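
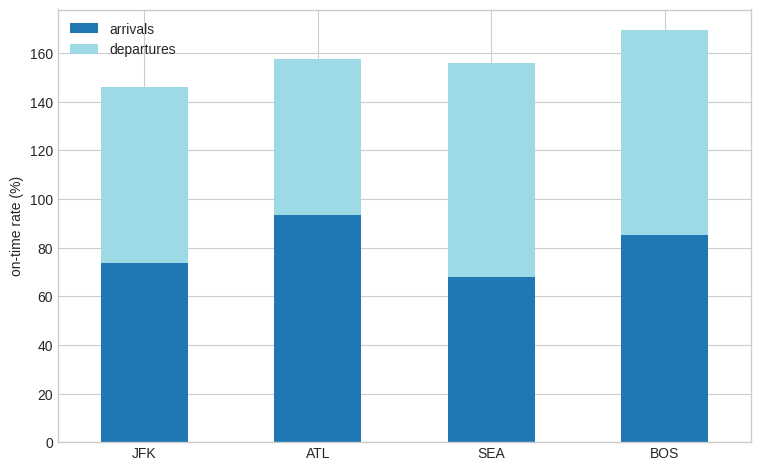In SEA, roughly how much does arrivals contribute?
arrivals top ≈ 60, bottom ≈ 0; segment ≈ 60.

≈ 60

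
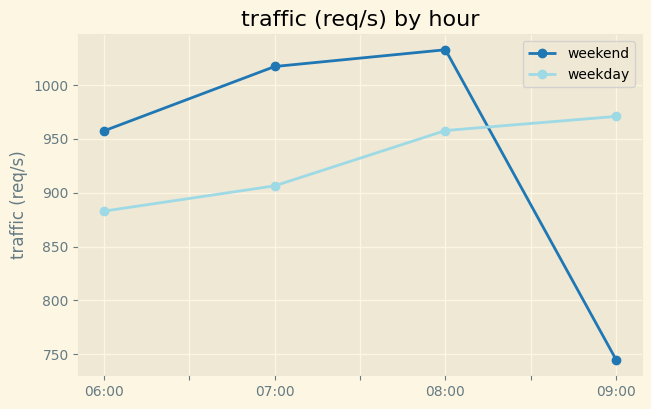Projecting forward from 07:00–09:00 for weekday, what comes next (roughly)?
Last three: 900, 950, 975 → slope ≈ 37.5/step → next ≈ 1012.5.

≈ 1012.5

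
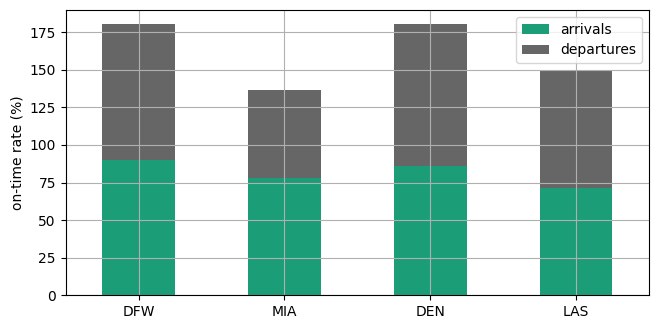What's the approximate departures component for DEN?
≈ 100

departures top ≈ 180, bottom ≈ 80; segment ≈ 100.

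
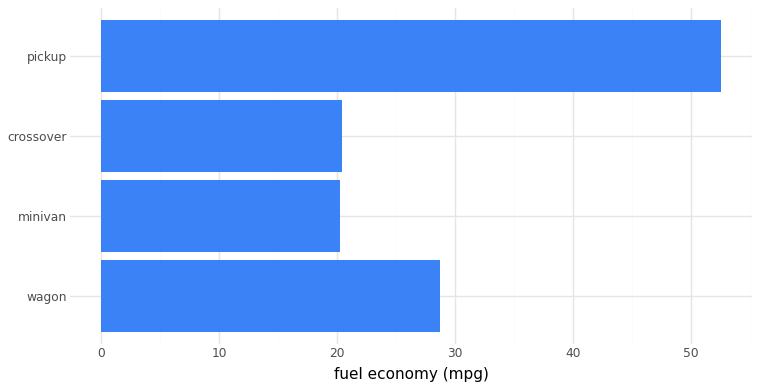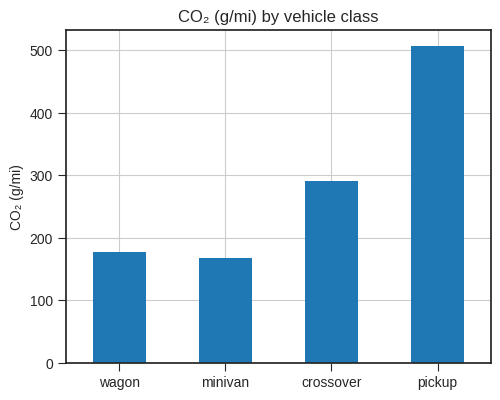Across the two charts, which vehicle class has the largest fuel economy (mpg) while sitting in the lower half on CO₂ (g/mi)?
Chart 2 median CO₂ (g/mi) ≈ 250; below-median vehicle classes: wagon, minivan. Among those, wagon has the highest fuel economy (mpg) (≈ 30).

wagon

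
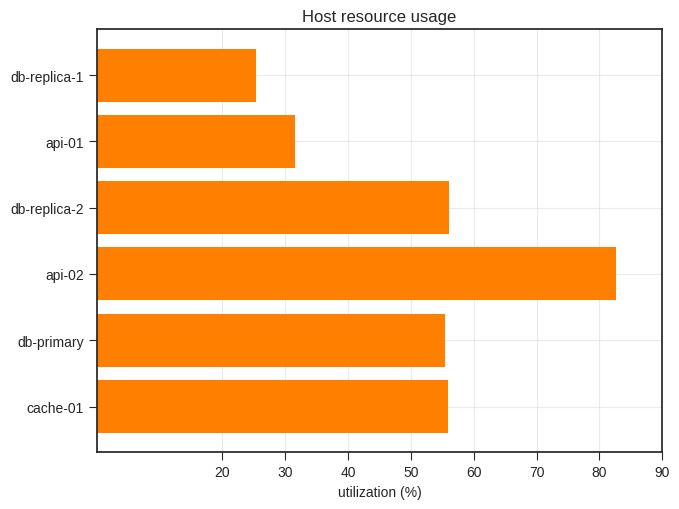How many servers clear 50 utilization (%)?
4

Above 50: db-replica-2, api-02, db-primary, cache-01.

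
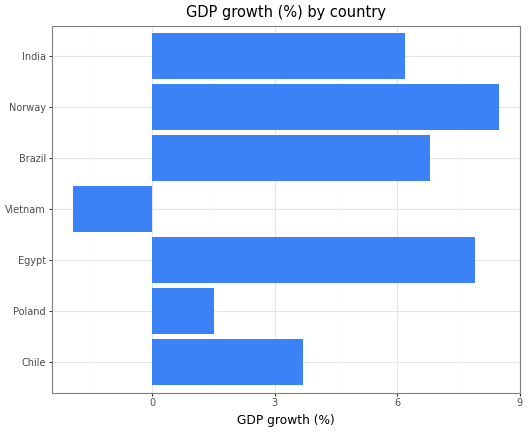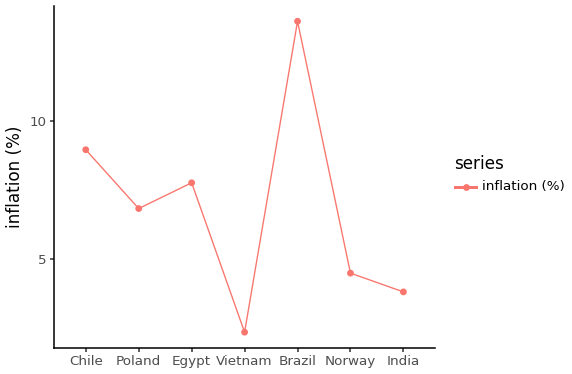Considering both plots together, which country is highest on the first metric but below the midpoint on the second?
Chart 2 median inflation (%) ≈ 6; below-median countries: Vietnam, Norway, India. Among those, Norway has the highest GDP growth (%) (≈ 8).

Norway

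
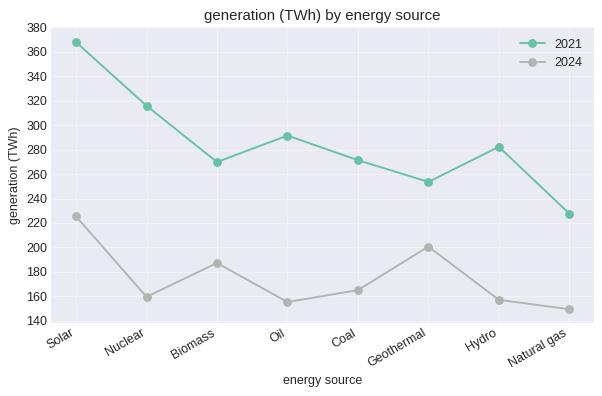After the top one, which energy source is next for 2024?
Top 3 for 2024: Solar ≈ 220, Geothermal ≈ 200, Biomass ≈ 180.

Geothermal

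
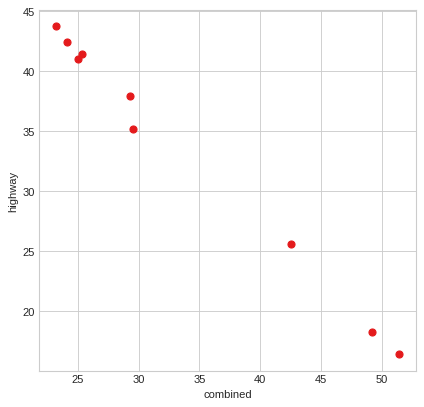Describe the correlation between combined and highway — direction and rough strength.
Points are negatively correlated; strong (|r| ≈ 1.0).

negative, strong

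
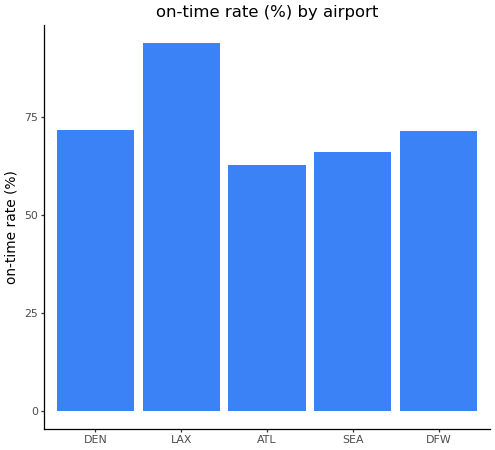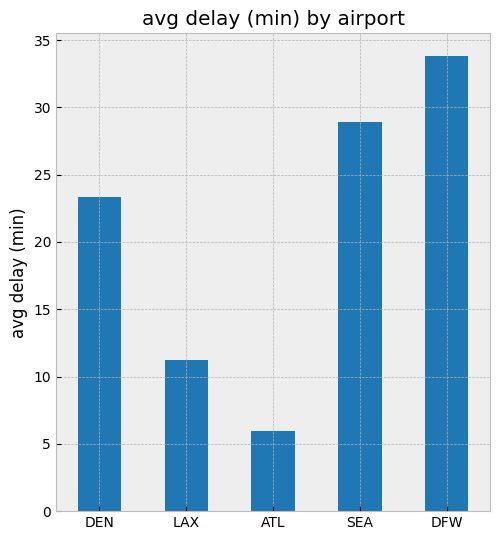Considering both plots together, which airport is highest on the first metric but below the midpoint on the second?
Chart 2 median avg delay (min) ≈ 25; below-median airports: LAX, ATL. Among those, LAX has the highest on-time rate (%) (≈ 90).

LAX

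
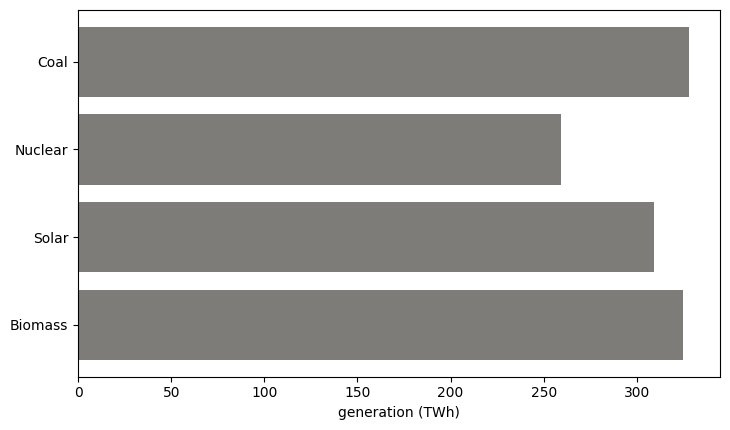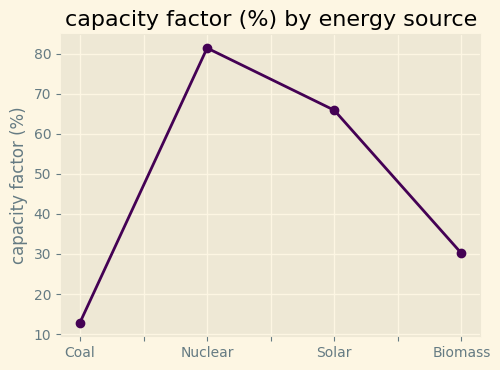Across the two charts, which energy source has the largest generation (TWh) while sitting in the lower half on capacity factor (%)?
Chart 2 median capacity factor (%) ≈ 50; below-median energy sources: Coal, Biomass. Among those, Coal has the highest generation (TWh) (≈ 350).

Coal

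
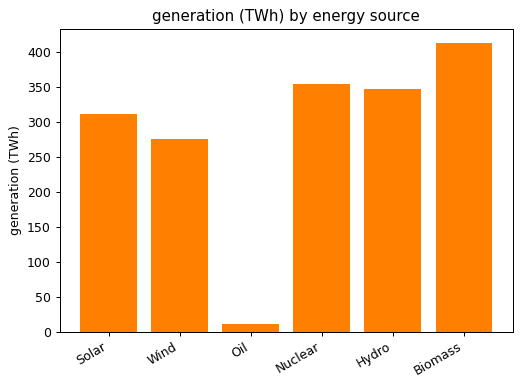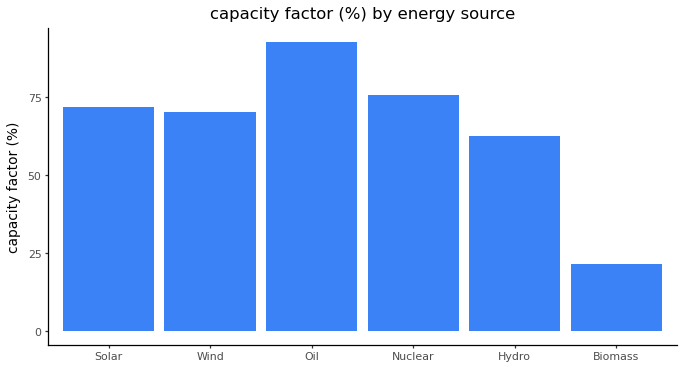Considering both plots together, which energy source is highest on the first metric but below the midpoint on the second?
Chart 2 median capacity factor (%) ≈ 70; below-median energy sources: Wind, Hydro, Biomass. Among those, Biomass has the highest generation (TWh) (≈ 400).

Biomass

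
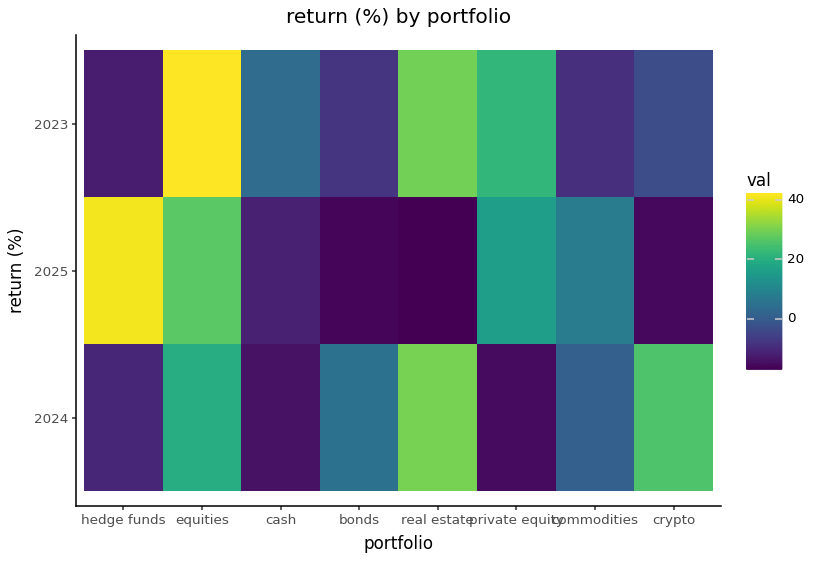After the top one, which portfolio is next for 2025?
equities

Top 3 for 2025: hedge funds ≈ 40, equities ≈ 25, private equity ≈ 15.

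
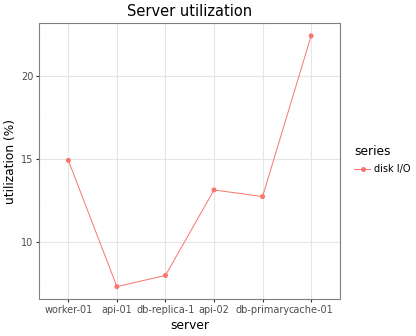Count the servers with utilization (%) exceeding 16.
Above 16: cache-01.

1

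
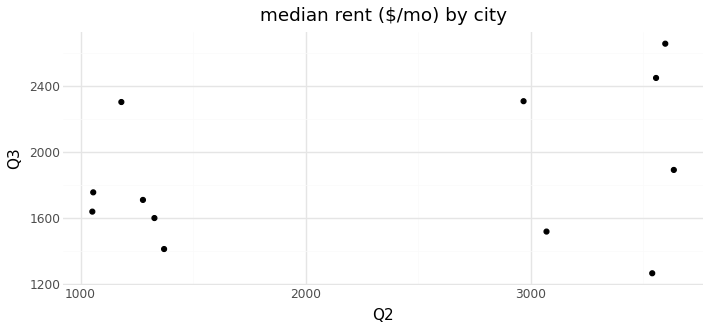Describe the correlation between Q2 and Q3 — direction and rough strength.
positive, weak

Points are positively correlated; weak (|r| ≈ 0.3).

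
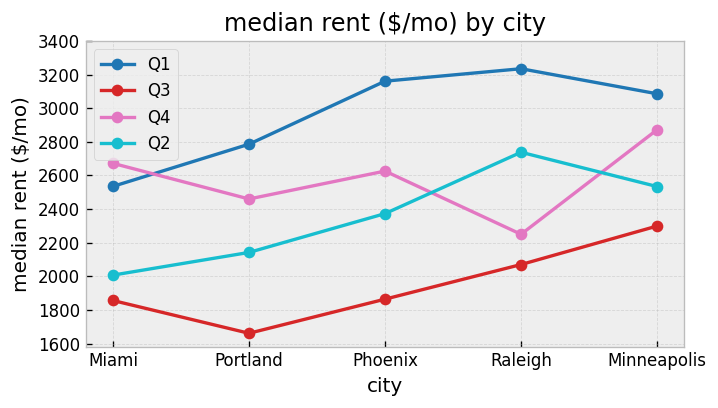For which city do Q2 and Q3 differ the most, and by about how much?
Raleigh: Q2 ≈ 2800, Q3 ≈ 2000 → gap ≈ 800. Next-largest (Phoenix) is only ≈ 600.

Raleigh, ≈ 800 $/mo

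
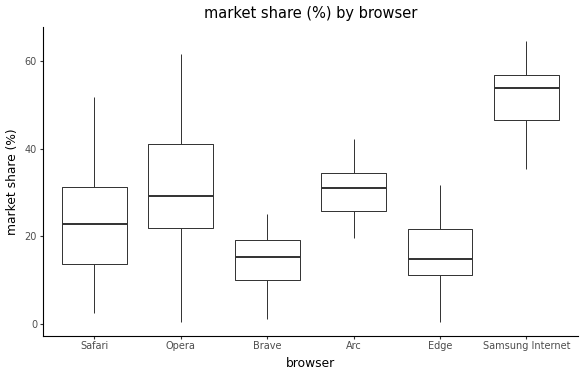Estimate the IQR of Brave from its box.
Q3 ≈ 20, Q1 ≈ 10; IQR ≈ 10.

≈ 10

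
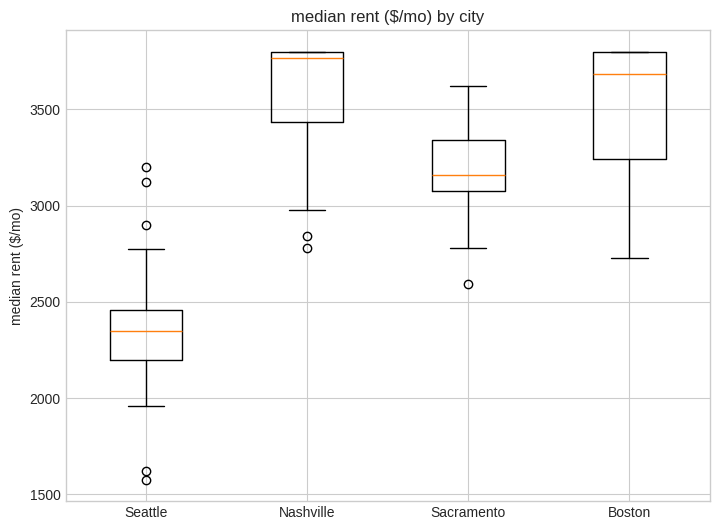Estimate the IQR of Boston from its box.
≈ 600

Q3 ≈ 3800, Q1 ≈ 3200; IQR ≈ 600.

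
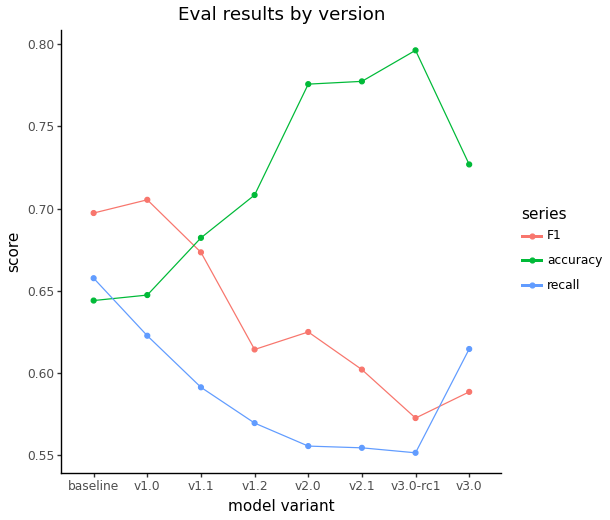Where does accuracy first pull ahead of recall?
baseline: accuracy ≈ 0.65 vs recall ≈ 0.65 (not yet); v1.0: accuracy ≈ 0.65 vs recall ≈ 0.60 (first crossover).

v1.0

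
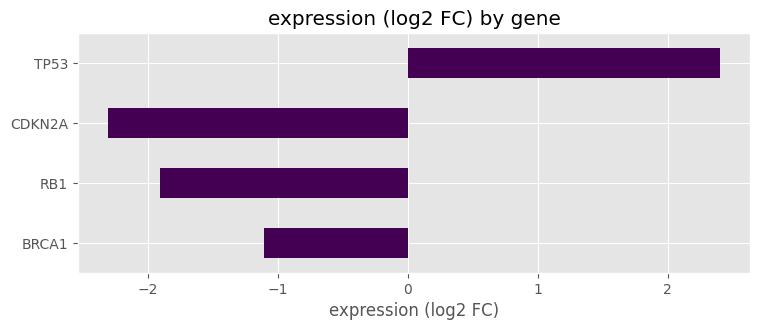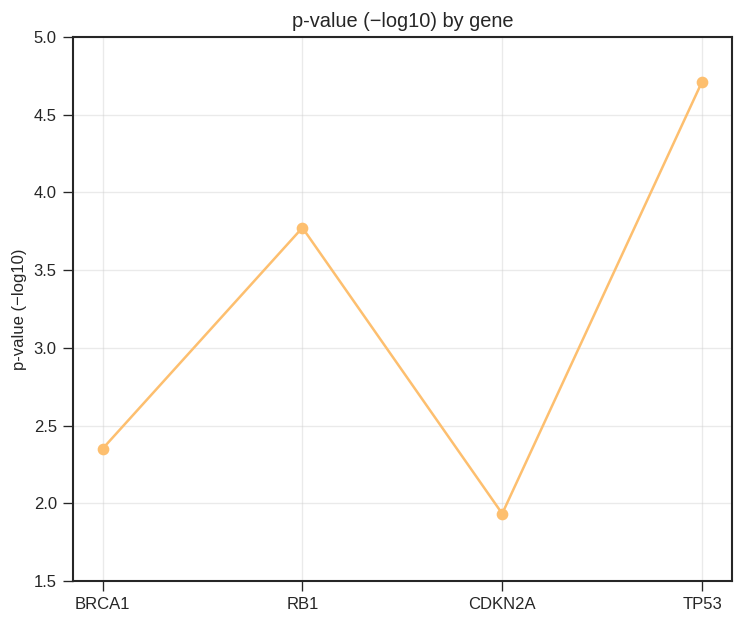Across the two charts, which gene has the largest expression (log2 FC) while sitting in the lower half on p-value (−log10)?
Chart 2 median p-value (−log10) ≈ 3; below-median genes: BRCA1, CDKN2A. Among those, BRCA1 has the highest expression (log2 FC) (≈ -1).

BRCA1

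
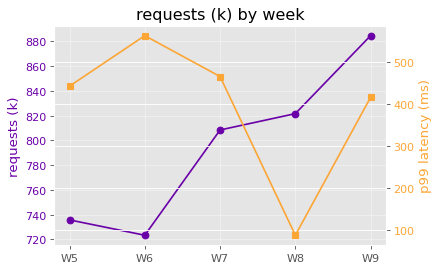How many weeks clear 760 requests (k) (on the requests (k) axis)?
3

Above 760: W7, W8, W9.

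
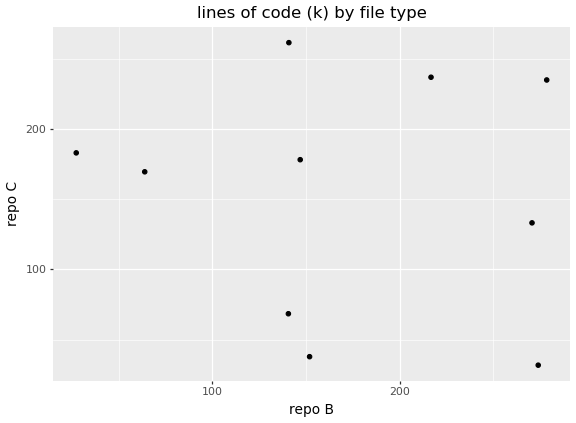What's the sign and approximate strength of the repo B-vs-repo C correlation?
Points are roughly uncorrelated; weak (|r| ≈ 0.1).

no clear correlation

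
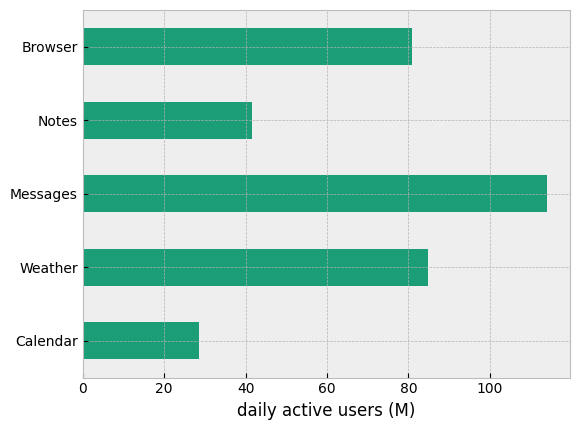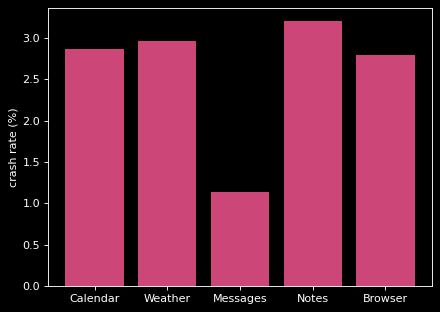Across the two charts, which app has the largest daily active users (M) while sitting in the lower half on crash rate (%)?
Messages

Chart 2 median crash rate (%) ≈ 3; below-median apps: Messages, Browser. Among those, Messages has the highest daily active users (M) (≈ 120).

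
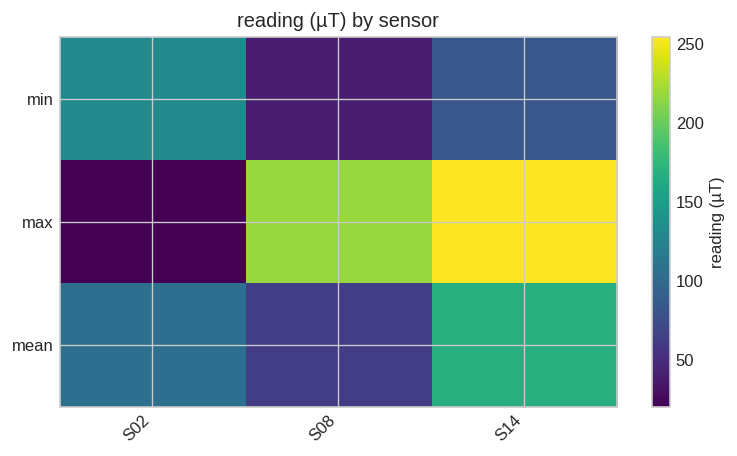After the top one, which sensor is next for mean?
S02

Top 3 for mean: S14 ≈ 160, S02 ≈ 100, S08 ≈ 60.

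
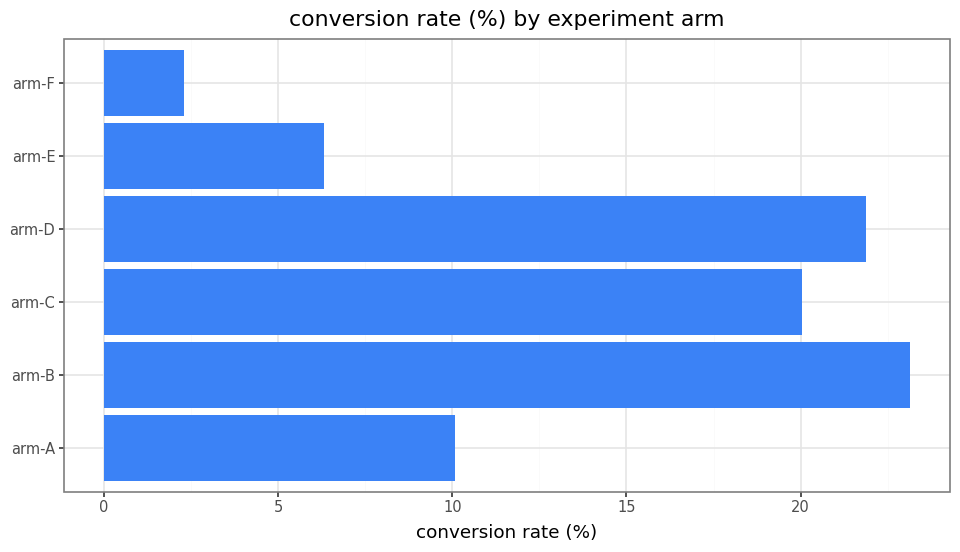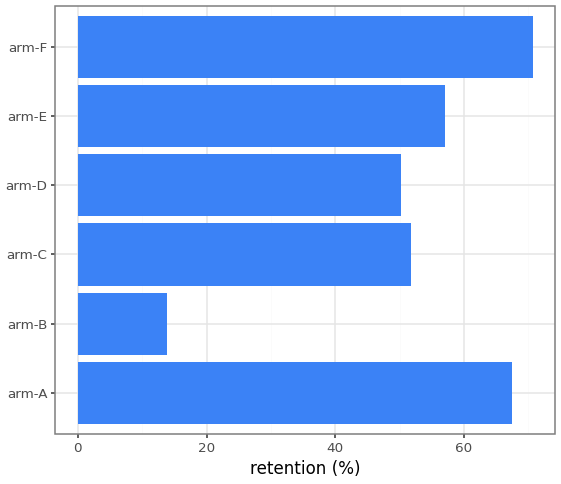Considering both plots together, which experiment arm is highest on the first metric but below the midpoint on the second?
Chart 2 median retention (%) ≈ 50; below-median experiment arms: arm-B, arm-C, arm-D. Among those, arm-B has the highest conversion rate (%) (≈ 25).

arm-B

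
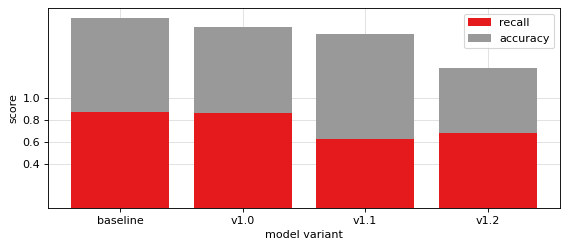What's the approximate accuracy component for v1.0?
≈ 0.8

accuracy top ≈ 1.6, bottom ≈ 0.8; segment ≈ 0.8.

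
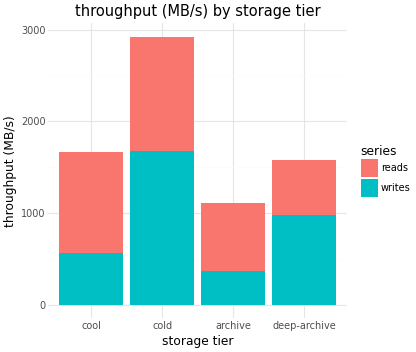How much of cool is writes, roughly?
≈ 500

writes top ≈ 500, bottom ≈ 0; segment ≈ 500.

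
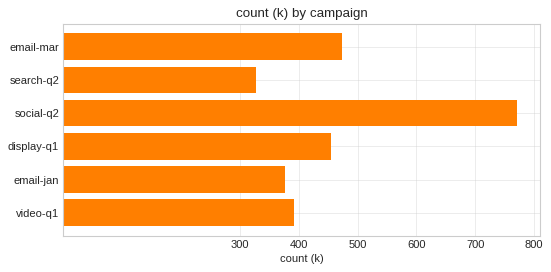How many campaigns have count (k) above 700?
Above 700: social-q2.

1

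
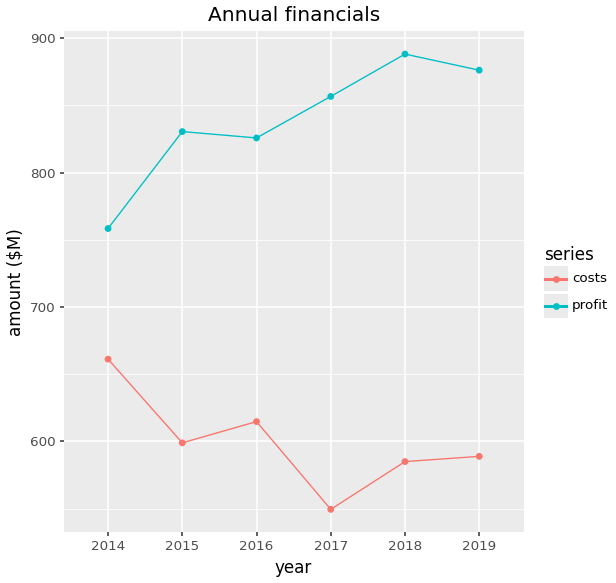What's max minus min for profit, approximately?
≈ 150

Max 2018 ≈ 900, min 2014 ≈ 750; range ≈ 150.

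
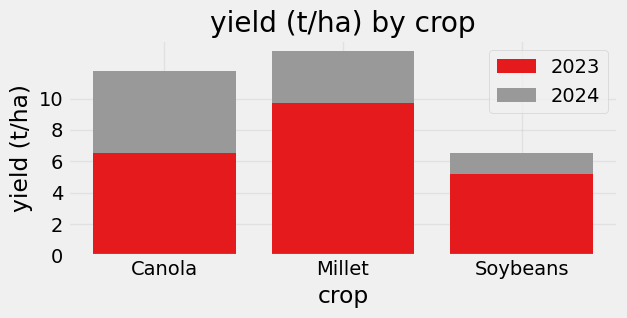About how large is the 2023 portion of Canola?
2023 top ≈ 6, bottom ≈ 0; segment ≈ 6.

≈ 6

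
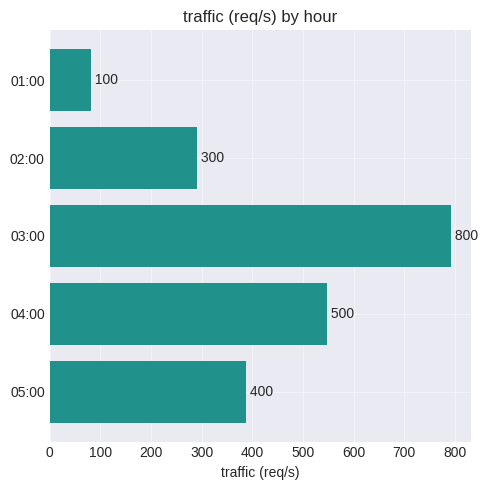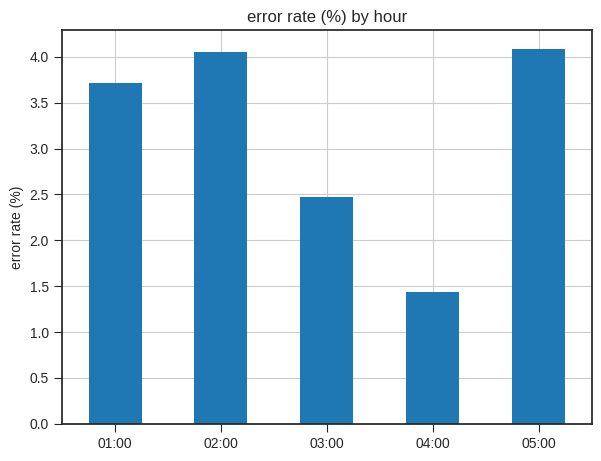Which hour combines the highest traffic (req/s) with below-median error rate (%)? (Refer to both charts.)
03:00

Chart 2 median error rate (%) ≈ 3.5; below-median hours: 03:00, 04:00. Among those, 03:00 has the highest traffic (req/s) (≈ 800).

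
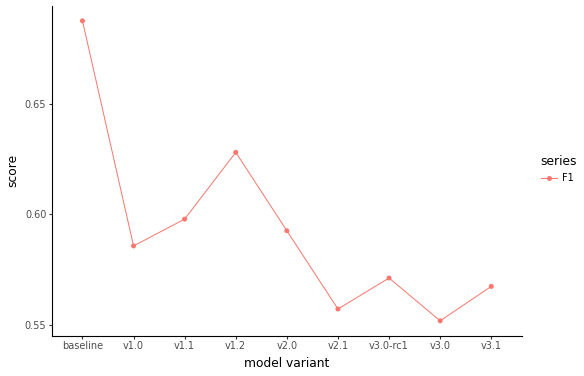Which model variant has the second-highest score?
v1.2

Top 3: baseline ≈ 0.68, v1.2 ≈ 0.62, v1.1 ≈ 0.60.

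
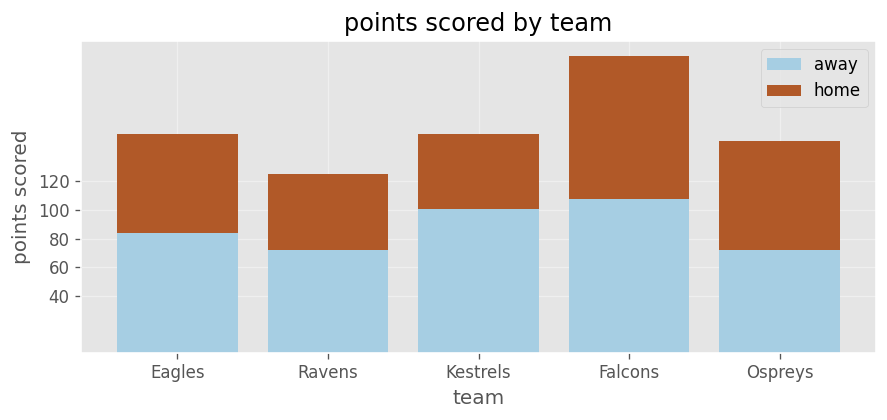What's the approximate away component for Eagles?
away top ≈ 80, bottom ≈ 0; segment ≈ 80.

≈ 80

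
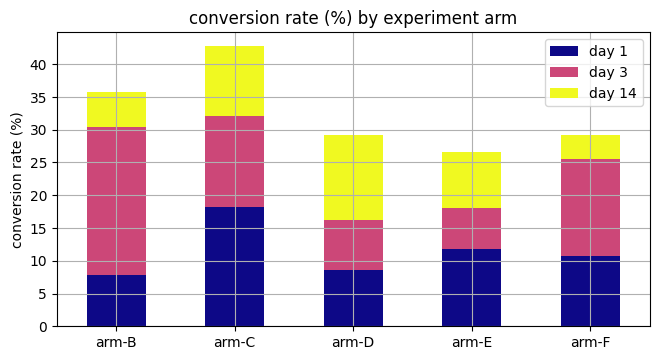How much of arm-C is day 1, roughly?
≈ 20

day 1 top ≈ 20, bottom ≈ 0; segment ≈ 20.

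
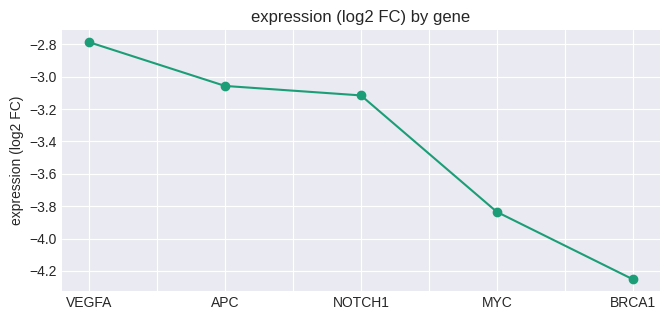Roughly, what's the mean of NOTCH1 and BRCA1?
(-3.2 + -4.2) / 2 ≈ -3.7.

≈ -3.7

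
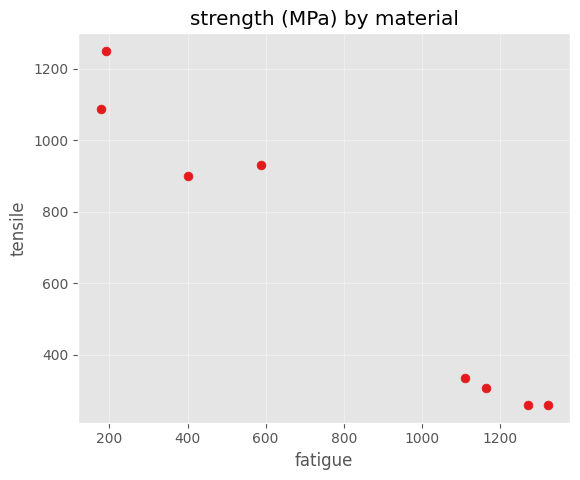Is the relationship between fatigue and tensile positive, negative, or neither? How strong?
negative, strong

Points are negatively correlated; strong (|r| ≈ 1.0).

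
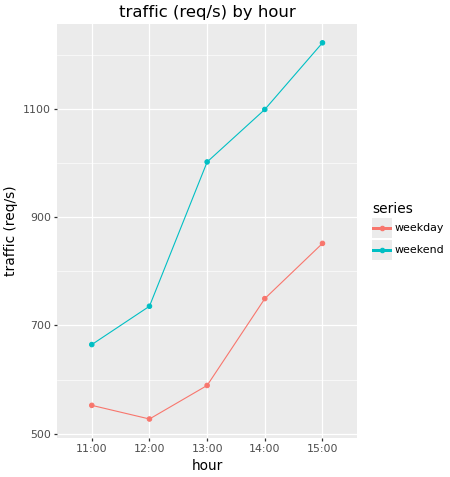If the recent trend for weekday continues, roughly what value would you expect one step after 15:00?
≈ 1050

Last three: 600, 700, 900 → slope ≈ 150/step → next ≈ 1050.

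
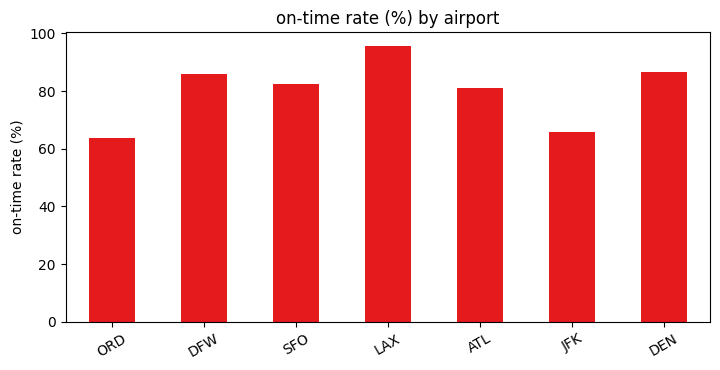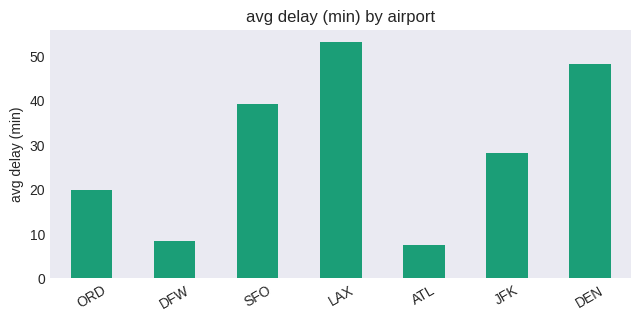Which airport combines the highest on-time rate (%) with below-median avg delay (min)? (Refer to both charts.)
DFW

Chart 2 median avg delay (min) ≈ 30; below-median airports: ORD, DFW, ATL. Among those, DFW has the highest on-time rate (%) (≈ 90).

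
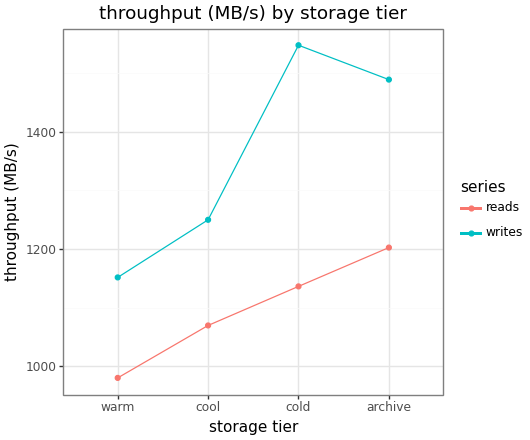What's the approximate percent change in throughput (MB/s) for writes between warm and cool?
warm ≈ 1150, cool ≈ 1250; (1250 − 1150) / 1150 ≈ +8.7%.

≈ +8.7%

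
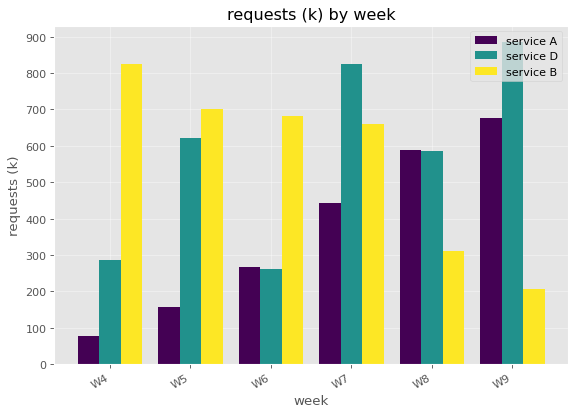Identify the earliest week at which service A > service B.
W8

W7: service A ≈ 400 vs service B ≈ 700 (not yet); W8: service A ≈ 600 vs service B ≈ 300 (first crossover).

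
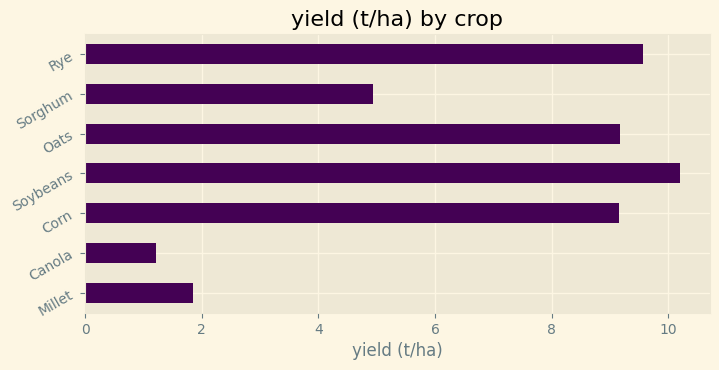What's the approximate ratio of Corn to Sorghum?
Corn ≈ 9, Sorghum ≈ 5; 9/5 ≈ 1.8.

≈ 1.8×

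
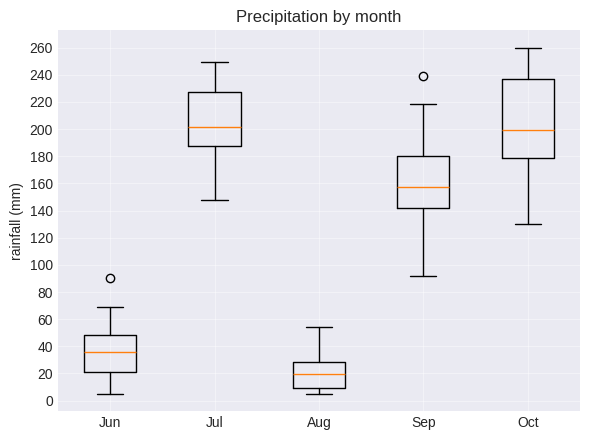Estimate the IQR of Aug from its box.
Q3 ≈ 20, Q1 ≈ 0; IQR ≈ 20.

≈ 20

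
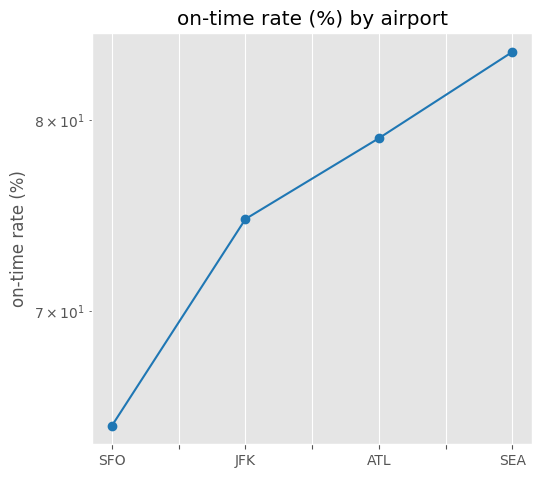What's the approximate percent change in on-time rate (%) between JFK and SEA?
JFK ≈ 74, SEA ≈ 84; (84 − 74) / 74 ≈ +13.5%.

≈ +13.5%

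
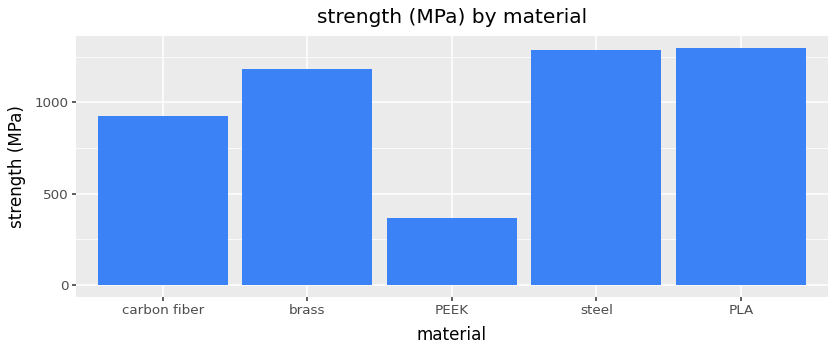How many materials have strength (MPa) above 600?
Above 600: carbon fiber, brass, steel, PLA.

4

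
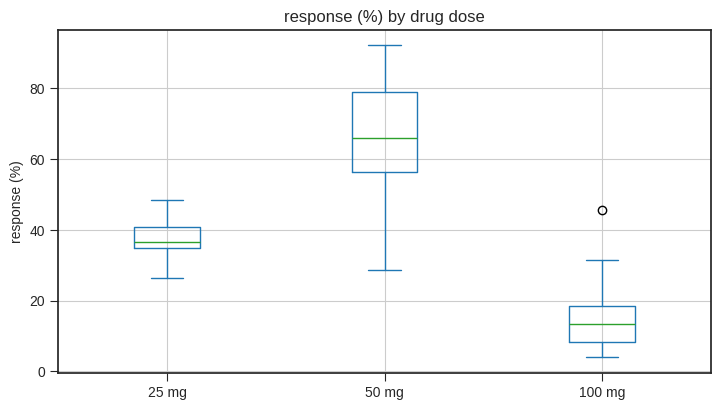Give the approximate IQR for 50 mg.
≈ 25

Q3 ≈ 80, Q1 ≈ 55; IQR ≈ 25.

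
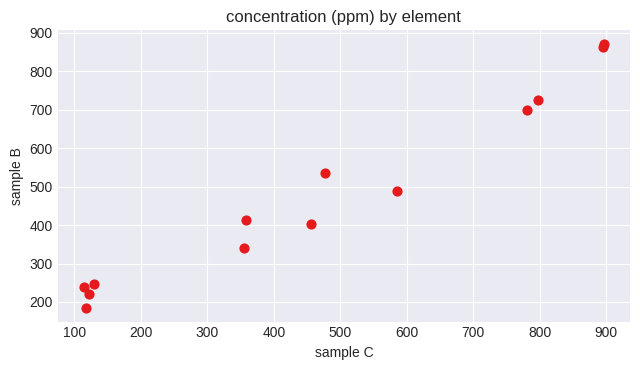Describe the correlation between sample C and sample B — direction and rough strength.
Points are positively correlated; strong (|r| ≈ 1.0).

positive, strong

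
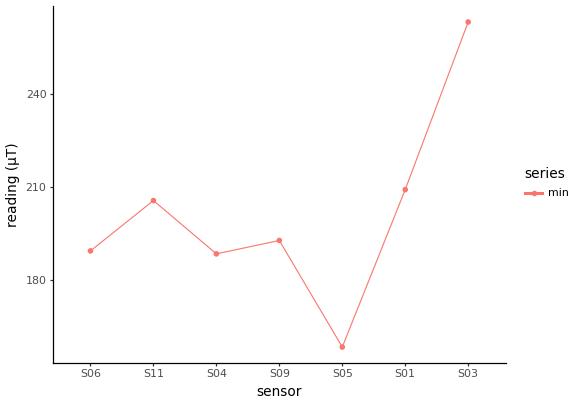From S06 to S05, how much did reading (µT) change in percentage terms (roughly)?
≈ -15.8%

S06 ≈ 190, S05 ≈ 160; (160 − 190) / 190 ≈ -15.8%.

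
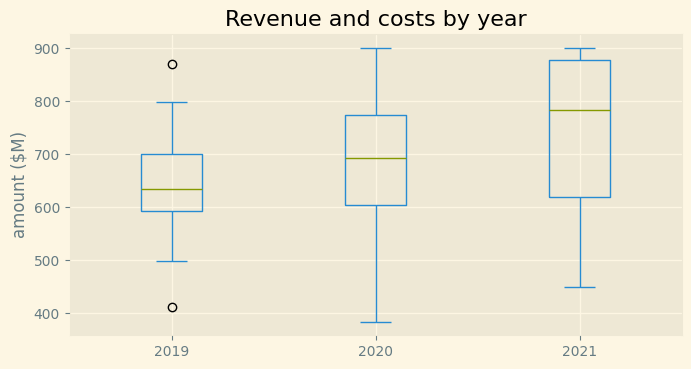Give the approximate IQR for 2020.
Q3 ≈ 770, Q1 ≈ 600; IQR ≈ 170.

≈ 170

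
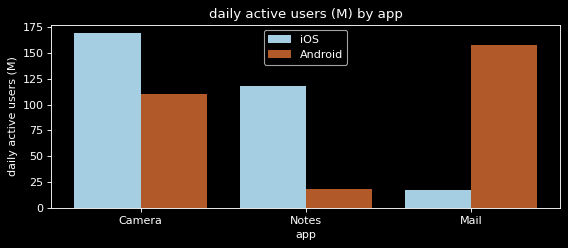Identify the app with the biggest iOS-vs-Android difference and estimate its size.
Mail: iOS ≈ 20, Android ≈ 160 → gap ≈ 140. Next-largest (Notes) is only ≈ 100.

Mail, ≈ 140 M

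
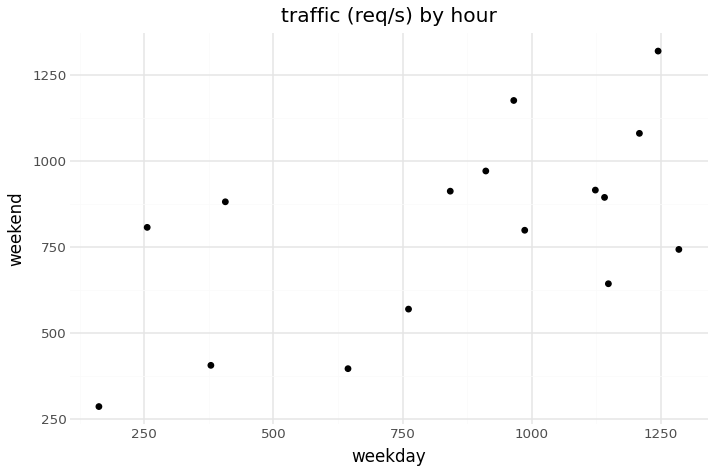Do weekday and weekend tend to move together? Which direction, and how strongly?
Points are positively correlated; moderate (|r| ≈ 0.6).

positive, moderate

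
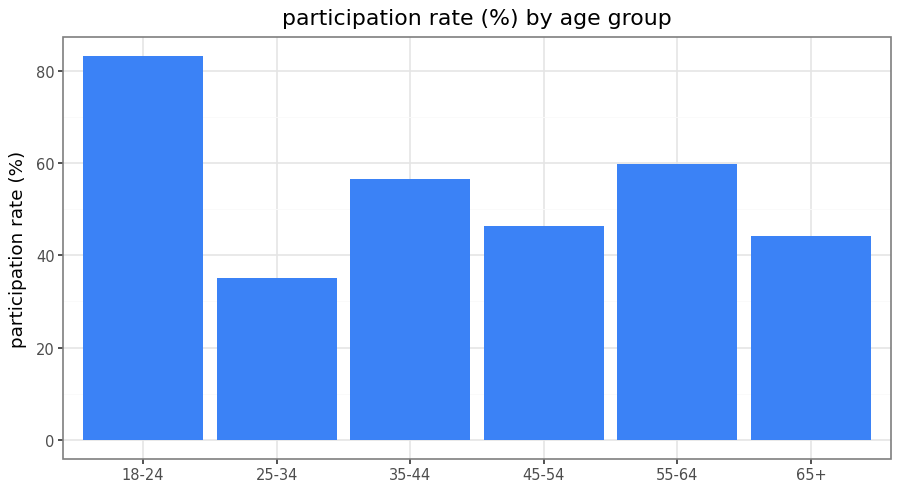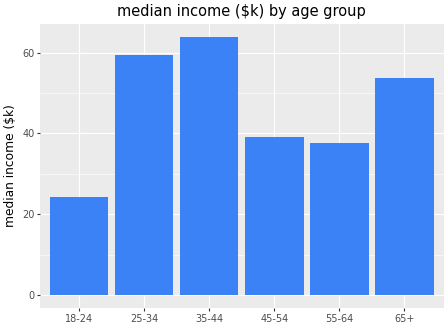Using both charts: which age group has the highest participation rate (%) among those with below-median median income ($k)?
Chart 2 median median income ($k) ≈ 50; below-median age groups: 18-24, 45-54, 55-64. Among those, 18-24 has the highest participation rate (%) (≈ 80).

18-24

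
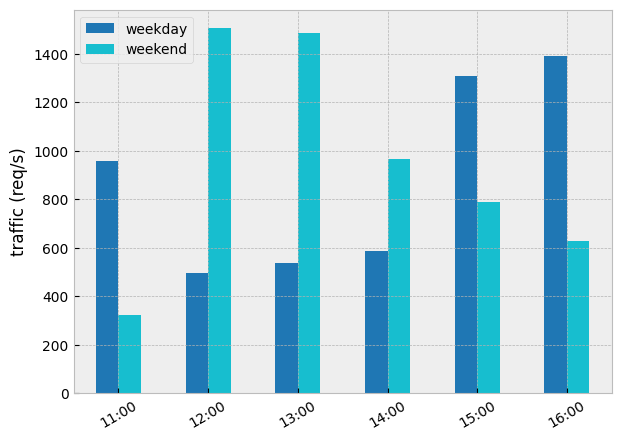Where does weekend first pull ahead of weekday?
12:00

11:00: weekend ≈ 400 vs weekday ≈ 1000 (not yet); 12:00: weekend ≈ 1600 vs weekday ≈ 400 (first crossover).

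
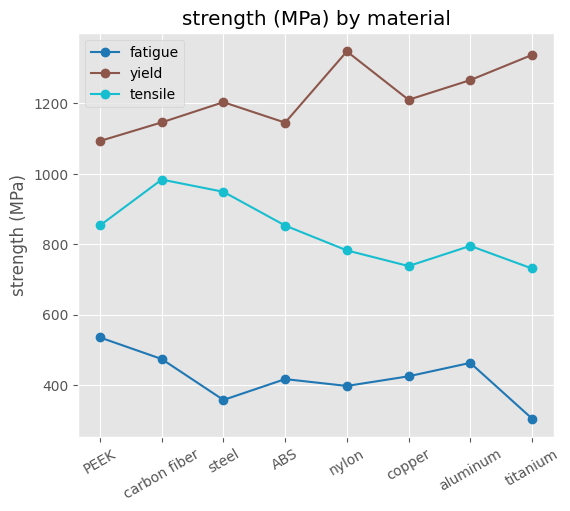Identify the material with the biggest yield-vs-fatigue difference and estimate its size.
titanium: yield ≈ 1300, fatigue ≈ 300 → gap ≈ 1000. Next-largest (nylon) is only ≈ 900.

titanium, ≈ 1000 MPa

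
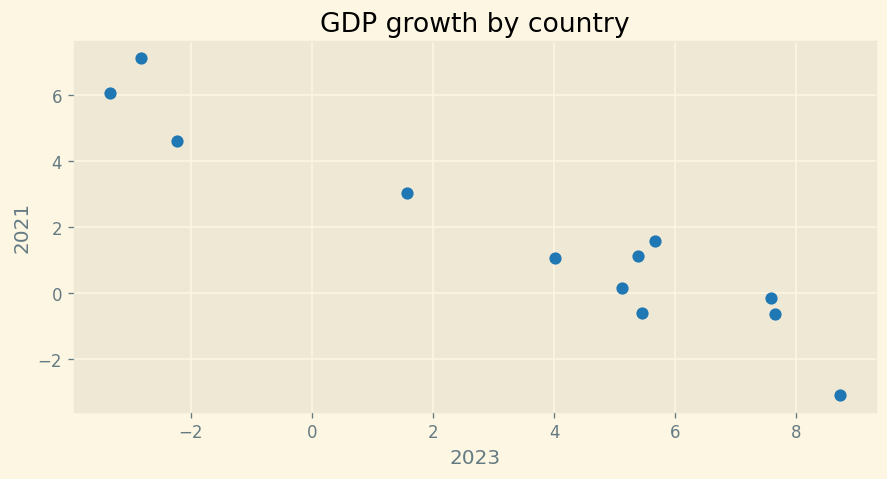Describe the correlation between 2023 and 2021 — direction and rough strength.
negative, strong

Points are negatively correlated; strong (|r| ≈ 1.0).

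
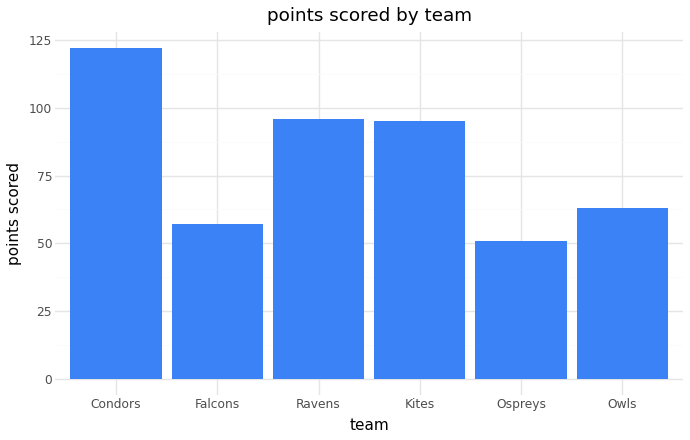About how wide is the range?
≈ 60

Max Condors ≈ 120, min Ospreys ≈ 60; range ≈ 60.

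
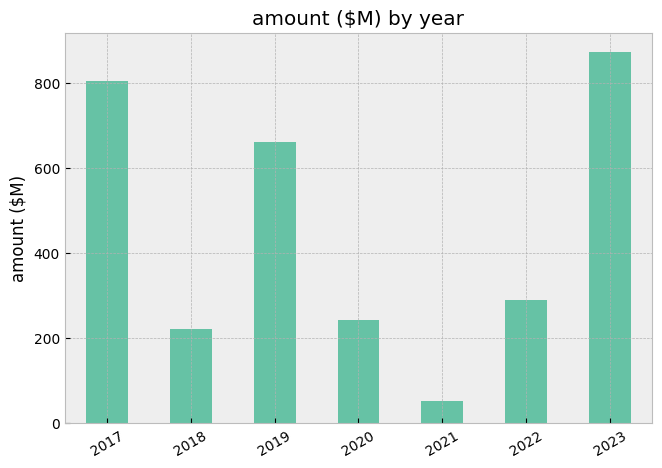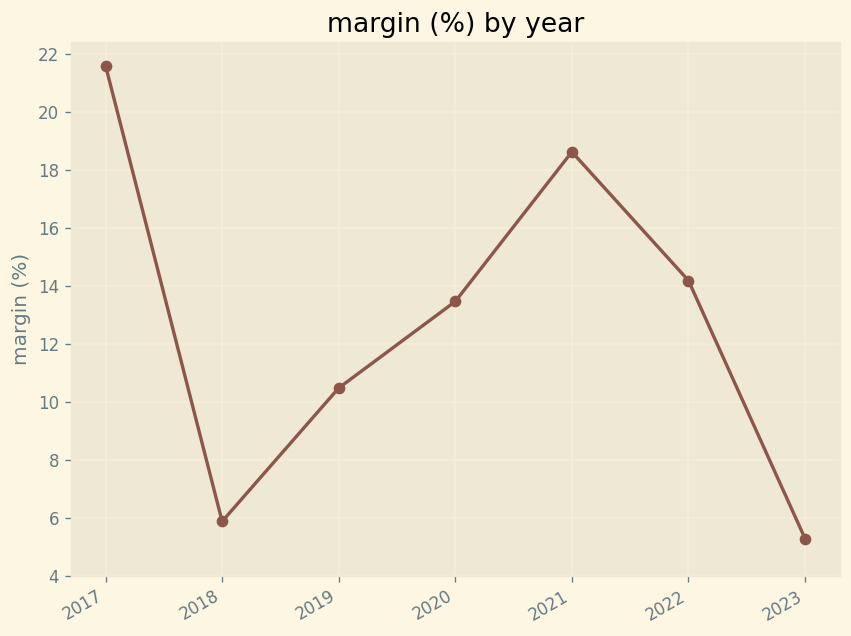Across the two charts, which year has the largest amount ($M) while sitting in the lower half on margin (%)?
2023

Chart 2 median margin (%) ≈ 14; below-median years: 2018, 2019, 2023. Among those, 2023 has the highest amount ($M) (≈ 900).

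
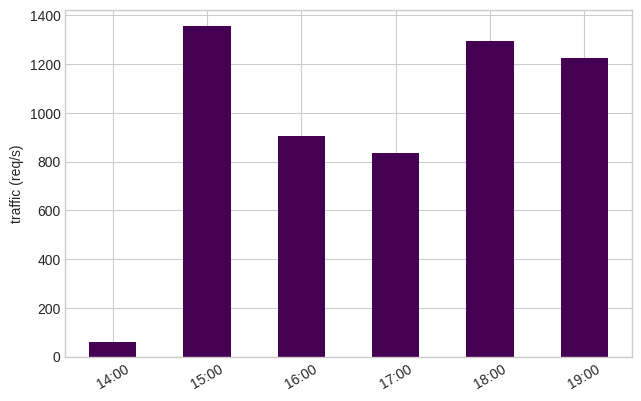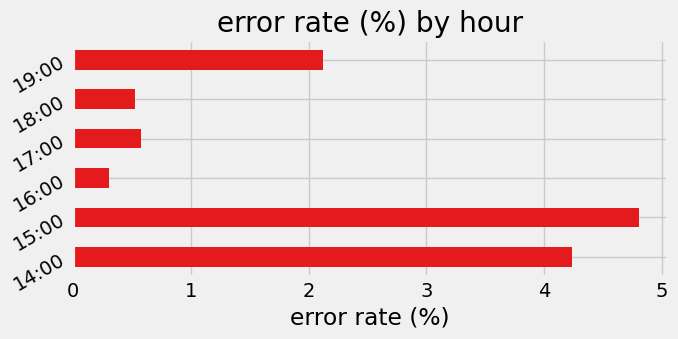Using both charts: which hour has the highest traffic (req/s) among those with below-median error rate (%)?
Chart 2 median error rate (%) ≈ 1.5; below-median hours: 16:00, 17:00, 18:00. Among those, 18:00 has the highest traffic (req/s) (≈ 1200).

18:00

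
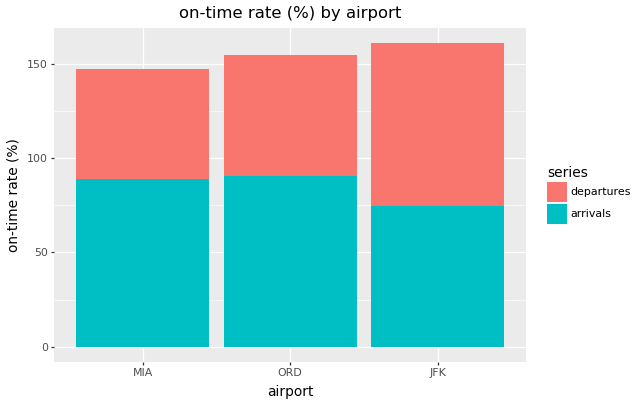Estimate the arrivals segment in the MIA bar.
≈ 80

arrivals top ≈ 80, bottom ≈ 0; segment ≈ 80.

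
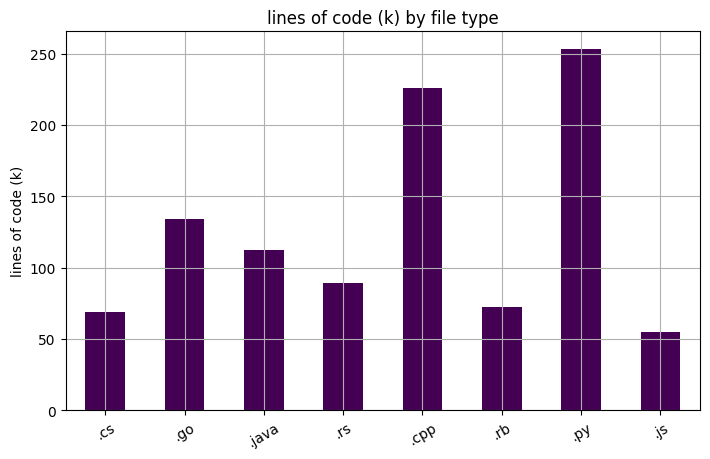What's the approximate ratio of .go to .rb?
≈ 1.67×

.go ≈ 125, .rb ≈ 75; 125/75 ≈ 1.67.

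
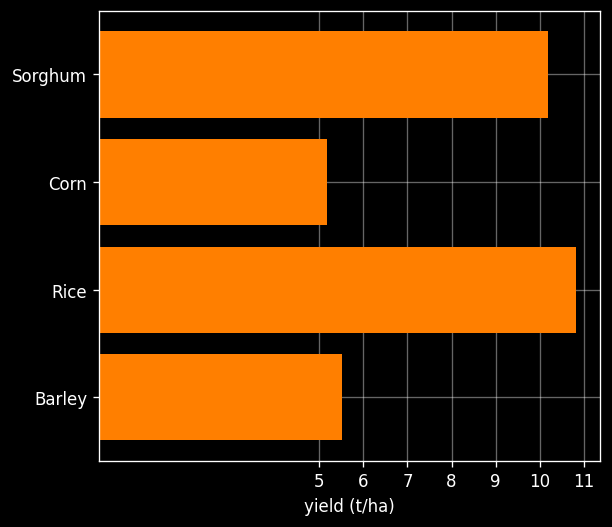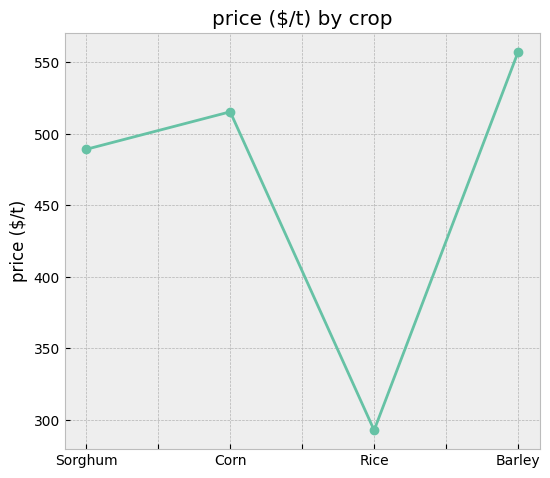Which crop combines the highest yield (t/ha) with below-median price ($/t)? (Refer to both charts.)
Rice

Chart 2 median price ($/t) ≈ 500; below-median crops: Sorghum, Rice. Among those, Rice has the highest yield (t/ha) (≈ 11).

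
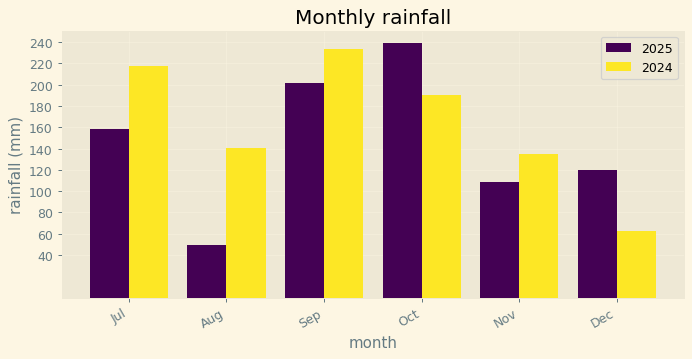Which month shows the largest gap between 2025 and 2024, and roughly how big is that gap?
Aug: 2025 ≈ 40, 2024 ≈ 140 → gap ≈ 100. Next-largest (Jul) is only ≈ 60.

Aug, ≈ 100 mm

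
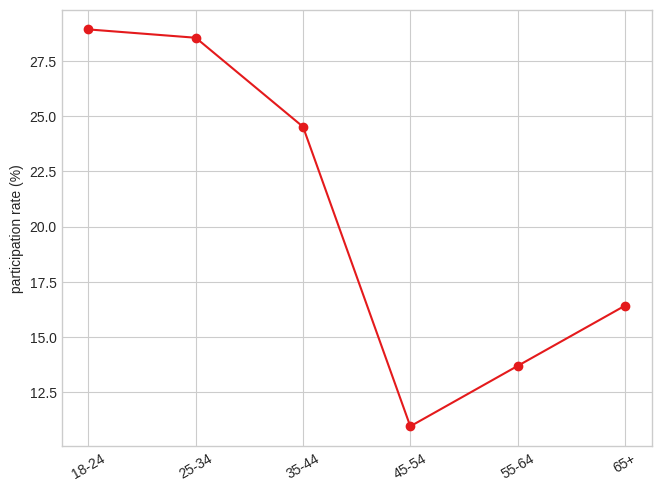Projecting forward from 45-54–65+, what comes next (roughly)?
≈ 19

Last three: 10, 14, 16 → slope ≈ 3/step → next ≈ 19.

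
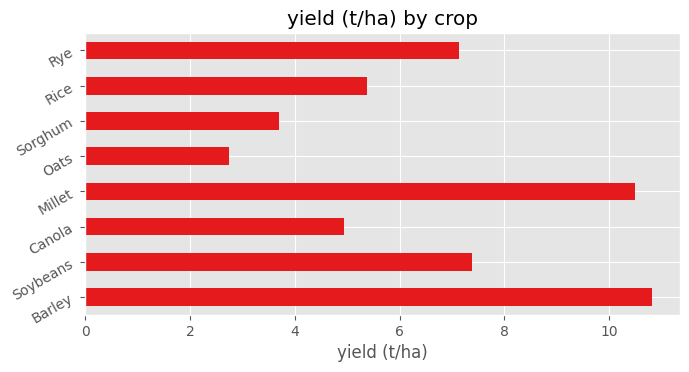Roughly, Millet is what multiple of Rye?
≈ 1.43×

Millet ≈ 10, Rye ≈ 7; 10/7 ≈ 1.43.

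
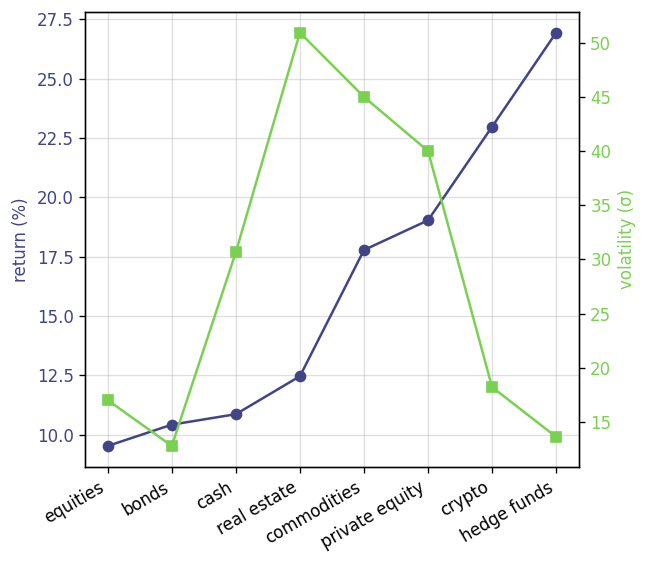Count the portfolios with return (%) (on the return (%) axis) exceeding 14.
Above 14: commodities, private equity, crypto, hedge funds.

4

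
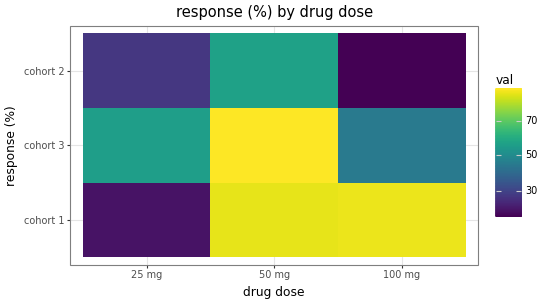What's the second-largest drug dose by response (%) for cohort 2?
Top 3 for cohort 2: 50 mg ≈ 60, 25 mg ≈ 30, 100 mg ≈ 10.

25 mg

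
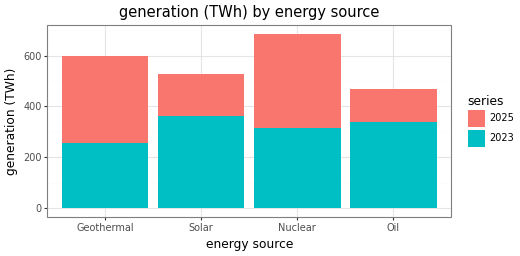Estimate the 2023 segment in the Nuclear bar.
2023 top ≈ 300, bottom ≈ 0; segment ≈ 300.

≈ 300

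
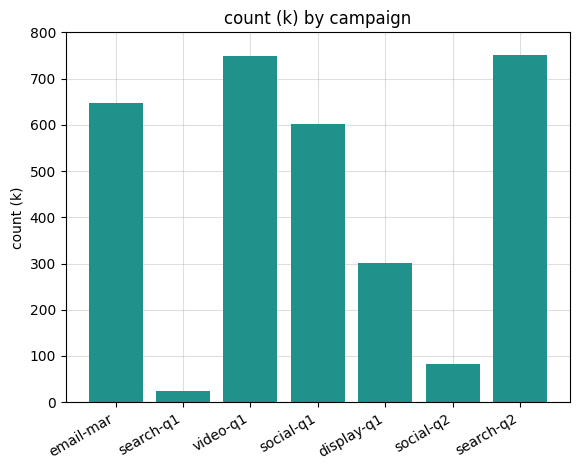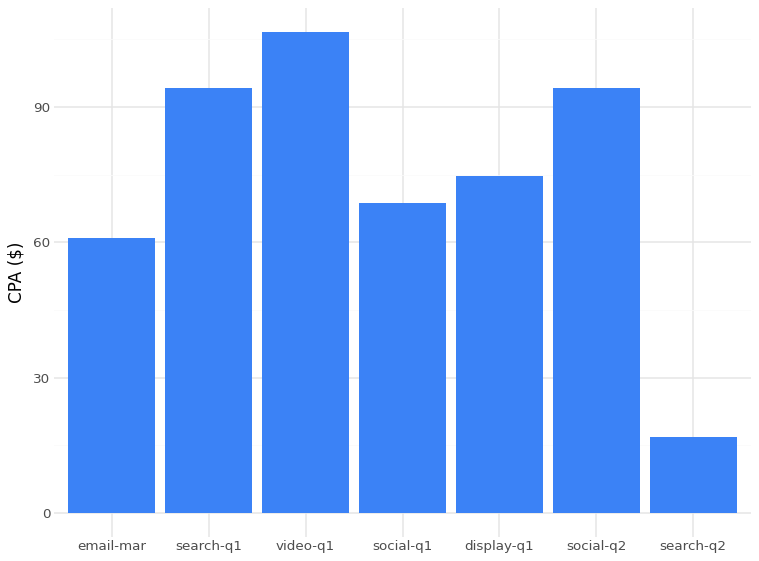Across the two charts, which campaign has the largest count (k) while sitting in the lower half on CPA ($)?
search-q2

Chart 2 median CPA ($) ≈ 70; below-median campaigns: email-mar, social-q1, search-q2. Among those, search-q2 has the highest count (k) (≈ 700).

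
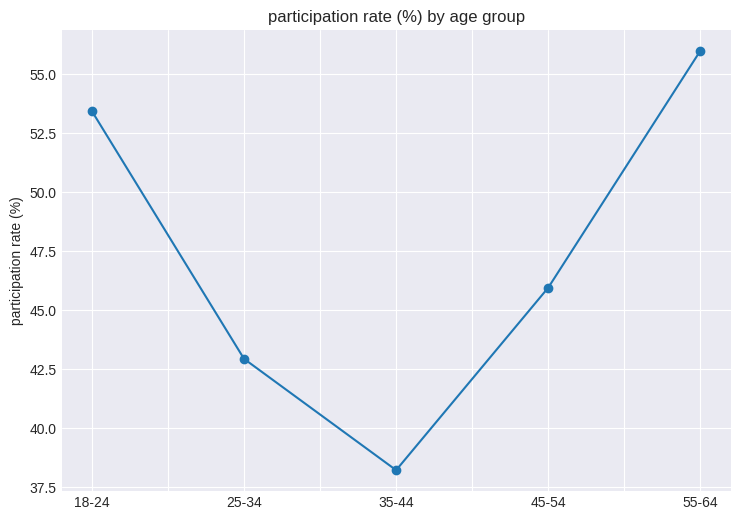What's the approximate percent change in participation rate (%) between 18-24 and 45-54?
≈ -14.8%

18-24 ≈ 54, 45-54 ≈ 46; (46 − 54) / 54 ≈ -14.8%.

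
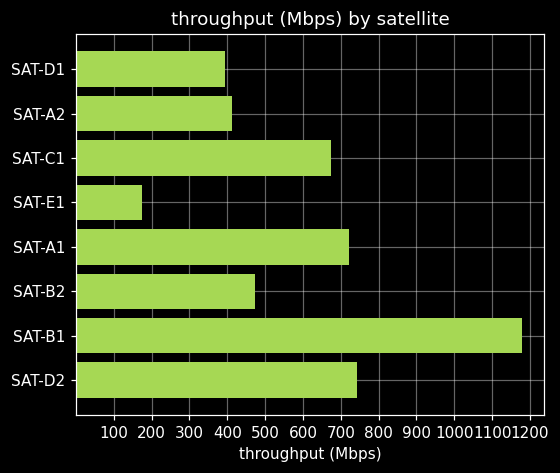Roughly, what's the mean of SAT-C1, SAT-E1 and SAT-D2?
(700 + 200 + 700) / 3 ≈ 533.

≈ 533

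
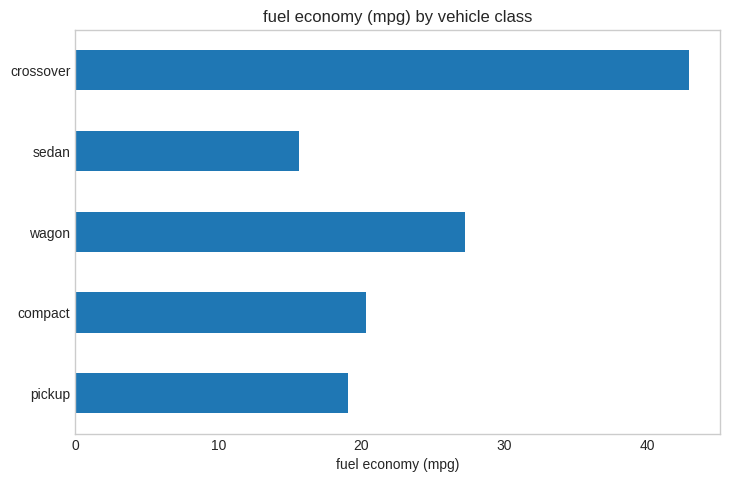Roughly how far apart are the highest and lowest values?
Max crossover ≈ 45, min sedan ≈ 15; range ≈ 30.

≈ 30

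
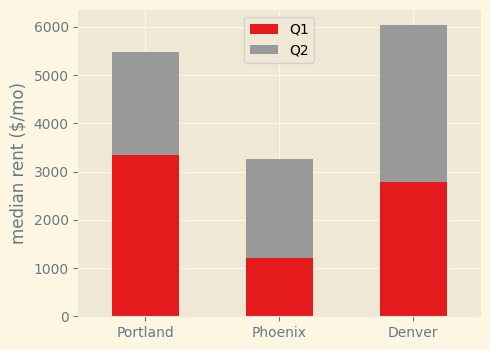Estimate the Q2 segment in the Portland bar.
≈ 2000

Q2 top ≈ 5000, bottom ≈ 3000; segment ≈ 2000.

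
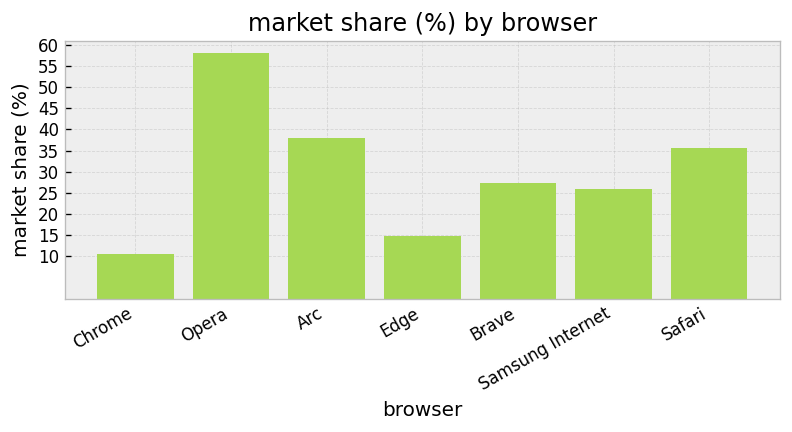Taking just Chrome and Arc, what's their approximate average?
(10 + 40) / 2 ≈ 25.

≈ 25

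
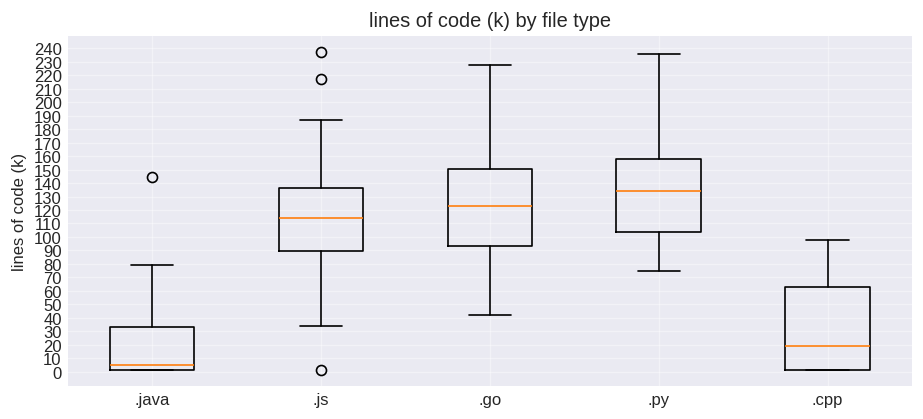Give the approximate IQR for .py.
Q3 ≈ 160, Q1 ≈ 100; IQR ≈ 60.

≈ 60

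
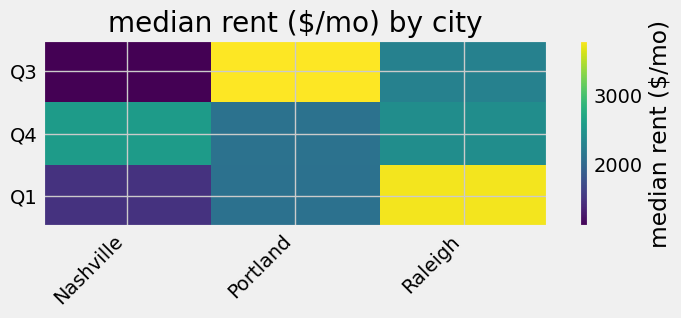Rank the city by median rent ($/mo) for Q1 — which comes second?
Top 3 for Q1: Raleigh ≈ 3500, Portland ≈ 2000, Nashville ≈ 1500.

Portland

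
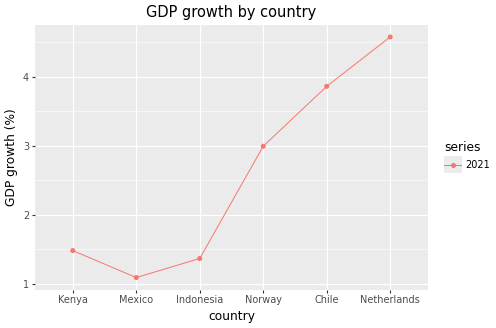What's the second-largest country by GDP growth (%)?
Top 3: Netherlands ≈ 4.5, Chile ≈ 4.0, Norway ≈ 3.0.

Chile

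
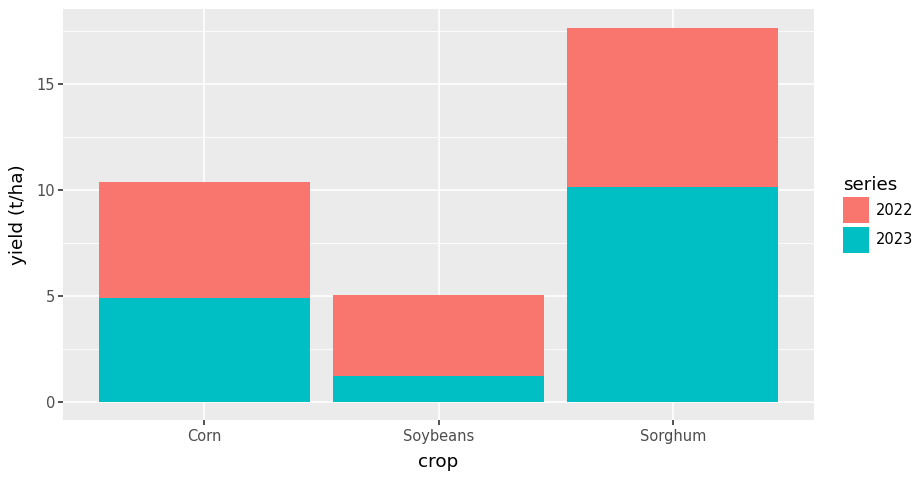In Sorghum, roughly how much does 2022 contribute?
2022 top ≈ 18, bottom ≈ 10; segment ≈ 8.

≈ 8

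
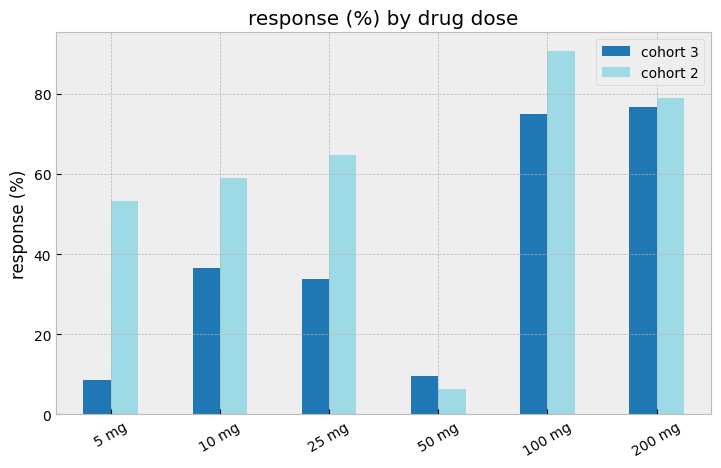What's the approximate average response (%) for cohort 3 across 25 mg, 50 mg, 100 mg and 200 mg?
≈ 50

(30 + 10 + 80 + 80) / 4 ≈ 50.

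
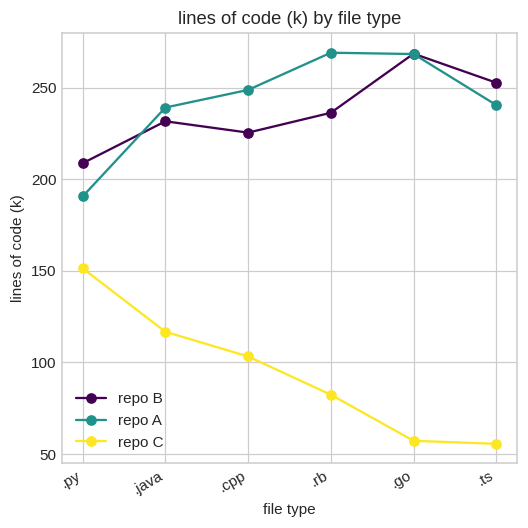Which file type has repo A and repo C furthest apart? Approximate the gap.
.go, ≈ 200 k

.go: repo A ≈ 260, repo C ≈ 60 → gap ≈ 200. Next-largest (.rb) is only ≈ 180.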